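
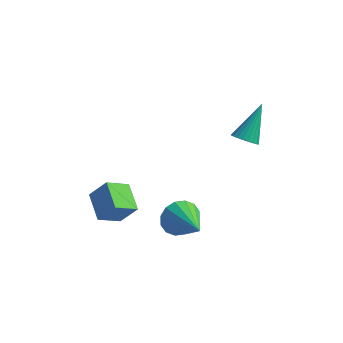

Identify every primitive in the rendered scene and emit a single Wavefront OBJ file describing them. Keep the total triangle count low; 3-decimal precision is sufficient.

v 1.528 2.946 -0.272
v 1.845 2.534 0.048
v 1.732 4.194 1.132
v 2.019 2.642 -0.074
v 2.118 2.797 -0.225
v 2.127 2.974 -0.384
v 2.045 3.147 -0.526
v 1.885 3.289 -0.629
v 1.67 3.379 -0.678
v 1.433 3.403 -0.665
v 1.211 3.358 -0.592
v 1.038 3.249 -0.471
v 0.938 3.095 -0.319
v 0.929 2.918 -0.16
v 1.011 2.745 -0.019
v 1.172 2.603 0.084
v 1.386 2.513 0.133
v 1.623 2.489 0.12
v -3.206 -1.583 -1.901
v -2.505 -1.417 -0.991
v -2.638 -0.759 -2.488
v -1.938 -0.593 -1.578
v -2.362 -2.507 -2.382
v -1.662 -2.341 -1.472
v -1.795 -1.683 -2.969
v -1.094 -1.517 -2.059
v 0.448 -0.895 -2.547
v 0.974 -0.683 -3.193
v 1.812 -2.045 -1.813
v 1.056 -0.383 -2.875
v 0.974 -0.22 -2.469
v 0.752 -0.238 -2.084
v 0.448 -0.432 -1.823
v 0.144 -0.75 -1.756
v -0.079 -1.107 -1.901
v -0.16 -1.407 -2.22
v -0.079 -1.57 -2.626
v 0.143 -1.552 -3.011
v 0.447 -1.358 -3.272
v 0.751 -1.04 -3.339
f 2 1 4
f 2 4 3
f 4 1 5
f 4 5 3
f 5 1 6
f 5 6 3
f 6 1 7
f 6 7 3
f 7 1 8
f 7 8 3
f 8 1 9
f 8 9 3
f 9 1 10
f 9 10 3
f 10 1 11
f 10 11 3
f 11 1 12
f 11 12 3
f 12 1 13
f 12 13 3
f 13 1 14
f 13 14 3
f 14 1 15
f 14 15 3
f 15 1 16
f 15 16 3
f 16 1 17
f 16 17 3
f 17 1 18
f 17 18 3
f 18 1 2
f 18 2 3
f 20 22 19
f 23 20 19
f 19 22 21
f 21 23 19
f 20 26 22
f 24 20 23
f 24 26 20
f 22 26 21
f 25 23 21
f 21 26 25
f 25 24 23
f 26 24 25
f 28 27 30
f 28 30 29
f 30 27 31
f 30 31 29
f 31 27 32
f 31 32 29
f 32 27 33
f 32 33 29
f 33 27 34
f 33 34 29
f 34 27 35
f 34 35 29
f 35 27 36
f 35 36 29
f 36 27 37
f 36 37 29
f 37 27 38
f 37 38 29
f 38 27 39
f 38 39 29
f 39 27 40
f 39 40 29
f 40 27 28
f 40 28 29



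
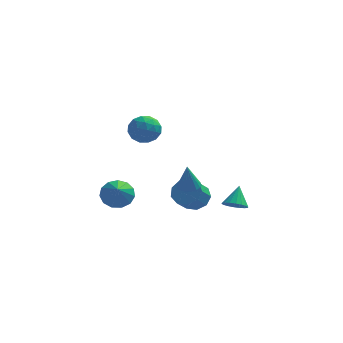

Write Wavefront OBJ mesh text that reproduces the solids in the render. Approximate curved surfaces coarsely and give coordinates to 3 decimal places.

v 0.214 1.751 -1.198
v 0.575 2.223 -1.115
v 0.126 1.569 0.218
v 0.332 2.334 -1.115
v 0.065 2.329 -1.133
v -0.172 2.21 -1.163
v -0.333 2 -1.2
v -0.385 1.74 -1.236
v -0.319 1.483 -1.265
v -0.147 1.279 -1.281
v 0.096 1.169 -1.28
v 0.362 1.174 -1.263
v 0.599 1.293 -1.233
v 0.76 1.503 -1.196
v 0.812 1.762 -1.159
v 0.746 2.019 -1.13
v 0.419 3.057 -2.775
v 1.21 2.85 -2.586
v 0.813 2.075 -1.775
v 0.021 2.283 -1.965
v 1.036 3.286 -2.254
v 0.639 2.511 -1.443
v 0.573 3.615 -2.167
v 0.176 2.84 -1.356
v 0.038 3.683 -2.364
v -0.359 2.908 -1.553
v -0.319 3.458 -2.754
v -0.717 2.683 -1.943
v -0.331 3.046 -3.154
v -0.729 2.271 -2.343
v 0.008 2.639 -3.377
v -0.39 1.864 -2.566
v 0.539 2.428 -3.318
v 0.142 1.653 -2.507
v 1.014 2.511 -3.006
v 0.616 1.736 -2.195
v -2.947 -1.172 -0.254
v -2.116 -1.17 -0.376
v -2.813 -2.148 0.654
v -2.201 -0.859 -0.029
v -2.523 -0.648 0.246
v -2.979 -0.603 0.362
v -3.426 -0.738 0.283
v -3.72 -1.012 0.033
v -3.769 -1.336 -0.308
v -3.558 -1.608 -0.632
v -3.152 -1.742 -0.836
v -2.681 -1.695 -0.855
v -2.295 -1.482 -0.684
v -2.273 -0.068 4.179
v -1.505 -0.164 4.536
v -1.895 -0.896 3.144
v -1.127 -0.992 3.501
v -1.815 -1.331 3.872
v -2.049 -0.819 4.511
v -1.351 -0.241 3.169
v -1.585 0.271 3.808
v -0.936 -0.271 3.912
v -1.223 -0.945 4.346
v -2.177 -0.115 3.334
v -2.464 -0.789 3.768
v -1.922 -0.043 4.448
v -1.478 -1.017 3.232
v -1.882 -1.216 3.45
v -1.431 -1.273 3.66
v -2.242 -0.428 4.434
v -1.791 -0.485 4.644
v -1.973 -1.171 4.253
v -1.609 -0.575 3.036
v -1.158 -0.632 3.246
v -1.969 0.213 4.02
v -1.518 0.156 4.23
v -1.427 0.111 3.427
v -1.137 -0.163 4.291
v -0.914 -0.649 3.683
v -1.046 -0.208 3.488
v -1.183 0.093 3.864
v -1.305 -0.559 4.547
v -1.083 -1.046 3.939
v -1.487 -1.245 4.156
v -1.625 -0.944 4.532
v -0.97 -0.622 4.18
v -2.317 -0.014 3.741
v -2.095 -0.501 3.133
v -1.775 -0.116 3.148
v -1.913 0.185 3.524
v -2.486 -0.411 3.997
v -2.263 -0.897 3.389
v -2.217 -1.153 3.816
v -2.354 -0.852 4.192
v -2.43 -0.438 3.5
v 2.429 2.155 -2.743
v 2.992 1.839 -2.565
v 2.591 2.965 -1.817
v 3.089 2.043 -2.76
v 3.055 2.269 -2.952
v 2.897 2.472 -3.102
v 2.646 2.613 -3.181
v 2.352 2.663 -3.173
v 2.074 2.612 -3.08
v 1.865 2.471 -2.92
v 1.768 2.268 -2.725
v 1.803 2.042 -2.533
v 1.961 1.838 -2.383
v 2.211 1.698 -2.304
v 2.505 1.648 -2.312
v 2.784 1.698 -2.405
f 2 1 4
f 2 4 3
f 4 1 5
f 4 5 3
f 5 1 6
f 5 6 3
f 6 1 7
f 6 7 3
f 7 1 8
f 7 8 3
f 8 1 9
f 8 9 3
f 9 1 10
f 9 10 3
f 10 1 11
f 10 11 3
f 11 1 12
f 11 12 3
f 12 1 13
f 12 13 3
f 13 1 14
f 13 14 3
f 14 1 15
f 14 15 3
f 15 1 16
f 15 16 3
f 16 1 2
f 16 2 3
f 18 17 21
f 18 21 19
f 19 21 22
f 19 22 20
f 21 17 23
f 21 23 22
f 22 23 24
f 22 24 20
f 23 17 25
f 23 25 24
f 24 25 26
f 24 26 20
f 25 17 27
f 25 27 26
f 26 27 28
f 26 28 20
f 27 17 29
f 27 29 28
f 28 29 30
f 28 30 20
f 29 17 31
f 29 31 30
f 30 31 32
f 30 32 20
f 31 17 33
f 31 33 32
f 32 33 34
f 32 34 20
f 33 17 35
f 33 35 34
f 34 35 36
f 34 36 20
f 35 17 18
f 35 18 36
f 36 18 19
f 36 19 20
f 38 37 40
f 38 40 39
f 40 37 41
f 40 41 39
f 41 37 42
f 41 42 39
f 42 37 43
f 42 43 39
f 43 37 44
f 43 44 39
f 44 37 45
f 44 45 39
f 45 37 46
f 45 46 39
f 46 37 47
f 46 47 39
f 47 37 48
f 47 48 39
f 48 37 49
f 48 49 39
f 49 37 38
f 49 38 39
f 50 87 66
f 87 61 90
f 66 90 55
f 87 90 66
f 50 66 62
f 66 55 67
f 62 67 51
f 66 67 62
f 50 62 71
f 62 51 72
f 71 72 57
f 62 72 71
f 50 71 83
f 71 57 86
f 83 86 60
f 71 86 83
f 50 83 87
f 83 60 91
f 87 91 61
f 83 91 87
f 51 67 78
f 67 55 81
f 78 81 59
f 67 81 78
f 55 90 68
f 90 61 89
f 68 89 54
f 90 89 68
f 61 91 88
f 91 60 84
f 88 84 52
f 91 84 88
f 60 86 85
f 86 57 73
f 85 73 56
f 86 73 85
f 57 72 77
f 72 51 74
f 77 74 58
f 72 74 77
f 53 79 65
f 79 59 80
f 65 80 54
f 79 80 65
f 53 65 63
f 65 54 64
f 63 64 52
f 65 64 63
f 53 63 70
f 63 52 69
f 70 69 56
f 63 69 70
f 53 70 75
f 70 56 76
f 75 76 58
f 70 76 75
f 53 75 79
f 75 58 82
f 79 82 59
f 75 82 79
f 54 80 68
f 80 59 81
f 68 81 55
f 80 81 68
f 52 64 88
f 64 54 89
f 88 89 61
f 64 89 88
f 56 69 85
f 69 52 84
f 85 84 60
f 69 84 85
f 58 76 77
f 76 56 73
f 77 73 57
f 76 73 77
f 59 82 78
f 82 58 74
f 78 74 51
f 82 74 78
f 93 92 95
f 93 95 94
f 95 92 96
f 95 96 94
f 96 92 97
f 96 97 94
f 97 92 98
f 97 98 94
f 98 92 99
f 98 99 94
f 99 92 100
f 99 100 94
f 100 92 101
f 100 101 94
f 101 92 102
f 101 102 94
f 102 92 103
f 102 103 94
f 103 92 104
f 103 104 94
f 104 92 105
f 104 105 94
f 105 92 106
f 105 106 94
f 106 92 107
f 106 107 94
f 107 92 93
f 107 93 94



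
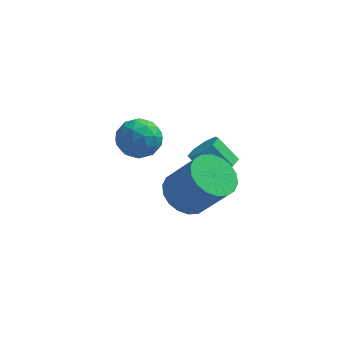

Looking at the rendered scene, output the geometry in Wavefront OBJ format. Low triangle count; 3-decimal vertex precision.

v -2.331 2.709 0.968
v -1.547 2.756 0.665
v -2.333 1.364 0.755
v -1.549 1.411 0.452
v -1.693 1.545 1.27
v -1.692 2.376 1.402
v -2.188 1.744 0.018
v -2.187 2.575 0.15
v -1.459 2.16 0.078
v -1.153 2.036 0.852
v -2.727 2.084 0.568
v -2.421 1.96 1.342
v -1.939 2.85 0.836
v -1.941 1.27 0.584
v -2.025 1.348 1.065
v -1.565 1.376 0.887
v -2.024 2.627 1.268
v -1.563 2.654 1.091
v -1.649 1.943 1.446
v -2.317 1.466 0.329
v -1.856 1.493 0.152
v -2.315 2.744 0.533
v -1.855 2.772 0.355
v -2.231 2.177 -0.026
v -1.427 2.528 0.313
v -1.428 1.737 0.187
v -1.803 1.933 -0.068
v -1.803 2.421 0.01
v -1.247 2.455 0.767
v -1.248 1.665 0.642
v -1.332 1.743 1.123
v -1.332 2.232 1.2
v -1.195 2.105 0.422
v -2.632 2.455 0.778
v -2.633 1.665 0.653
v -2.548 1.888 0.22
v -2.548 2.377 0.297
v -2.452 2.383 1.233
v -2.453 1.592 1.107
v -2.077 1.699 1.41
v -2.077 2.187 1.488
v -2.685 2.015 0.998
v 0.793 2.71 -1.04
v 1.146 3.248 -0.893
v 0.421 3.507 -0.094
v 0.067 2.97 -0.24
v 0.793 3.338 -1.243
v 0.068 3.598 -0.444
v 0.44 3.061 -1.474
v -0.286 3.32 -0.674
v 0.293 2.578 -1.45
v -0.432 2.837 -0.651
v 0.439 2.173 -1.186
v -0.286 2.432 -0.387
v 0.792 2.082 -0.836
v 0.067 2.342 -0.037
v 1.146 2.36 -0.606
v 0.42 2.619 0.194
v 1.292 2.843 -0.629
v 0.567 3.102 0.17
v -0.03 -0.575 0.316
v 0.404 0.174 0.23
v 1.345 -0.217 1.578
v 0.91 -0.965 1.664
v 0.111 0.271 0.462
v 1.051 -0.119 1.811
v -0.211 0.201 0.666
v 0.729 -0.19 2.015
v -0.497 -0.023 0.8
v 0.443 -0.414 2.149
v -0.69 -0.357 0.839
v 0.25 -0.747 2.188
v -0.753 -0.733 0.773
v 0.187 -1.124 2.122
v -0.672 -1.078 0.617
v 0.268 -1.469 1.966
v -0.465 -1.323 0.402
v 0.476 -1.714 1.75
v -0.171 -1.421 0.169
v 0.769 -1.811 1.518
v 0.151 -1.35 -0.035
v 1.091 -1.741 1.314
v 0.437 -1.126 -0.169
v 1.377 -1.517 1.18
v 0.63 -0.793 -0.208
v 1.57 -1.183 1.141
v 0.693 -0.416 -0.142
v 1.633 -0.807 1.207
v 0.612 -0.071 0.014
v 1.552 -0.462 1.363
f 1 38 17
f 38 12 41
f 17 41 6
f 38 41 17
f 1 17 13
f 17 6 18
f 13 18 2
f 17 18 13
f 1 13 22
f 13 2 23
f 22 23 8
f 13 23 22
f 1 22 34
f 22 8 37
f 34 37 11
f 22 37 34
f 1 34 38
f 34 11 42
f 38 42 12
f 34 42 38
f 2 18 29
f 18 6 32
f 29 32 10
f 18 32 29
f 6 41 19
f 41 12 40
f 19 40 5
f 41 40 19
f 12 42 39
f 42 11 35
f 39 35 3
f 42 35 39
f 11 37 36
f 37 8 24
f 36 24 7
f 37 24 36
f 8 23 28
f 23 2 25
f 28 25 9
f 23 25 28
f 4 30 16
f 30 10 31
f 16 31 5
f 30 31 16
f 4 16 14
f 16 5 15
f 14 15 3
f 16 15 14
f 4 14 21
f 14 3 20
f 21 20 7
f 14 20 21
f 4 21 26
f 21 7 27
f 26 27 9
f 21 27 26
f 4 26 30
f 26 9 33
f 30 33 10
f 26 33 30
f 5 31 19
f 31 10 32
f 19 32 6
f 31 32 19
f 3 15 39
f 15 5 40
f 39 40 12
f 15 40 39
f 7 20 36
f 20 3 35
f 36 35 11
f 20 35 36
f 9 27 28
f 27 7 24
f 28 24 8
f 27 24 28
f 10 33 29
f 33 9 25
f 29 25 2
f 33 25 29
f 44 43 47
f 44 47 45
f 45 47 48
f 45 48 46
f 47 43 49
f 47 49 48
f 48 49 50
f 48 50 46
f 49 43 51
f 49 51 50
f 50 51 52
f 50 52 46
f 51 43 53
f 51 53 52
f 52 53 54
f 52 54 46
f 53 43 55
f 53 55 54
f 54 55 56
f 54 56 46
f 55 43 57
f 55 57 56
f 56 57 58
f 56 58 46
f 57 43 59
f 57 59 58
f 58 59 60
f 58 60 46
f 59 43 44
f 59 44 60
f 60 44 45
f 60 45 46
f 62 61 65
f 62 65 63
f 63 65 66
f 63 66 64
f 65 61 67
f 65 67 66
f 66 67 68
f 66 68 64
f 67 61 69
f 67 69 68
f 68 69 70
f 68 70 64
f 69 61 71
f 69 71 70
f 70 71 72
f 70 72 64
f 71 61 73
f 71 73 72
f 72 73 74
f 72 74 64
f 73 61 75
f 73 75 74
f 74 75 76
f 74 76 64
f 75 61 77
f 75 77 76
f 76 77 78
f 76 78 64
f 77 61 79
f 77 79 78
f 78 79 80
f 78 80 64
f 79 61 81
f 79 81 80
f 80 81 82
f 80 82 64
f 81 61 83
f 81 83 82
f 82 83 84
f 82 84 64
f 83 61 85
f 83 85 84
f 84 85 86
f 84 86 64
f 85 61 87
f 85 87 86
f 86 87 88
f 86 88 64
f 87 61 89
f 87 89 88
f 88 89 90
f 88 90 64
f 89 61 62
f 89 62 90
f 90 62 63
f 90 63 64



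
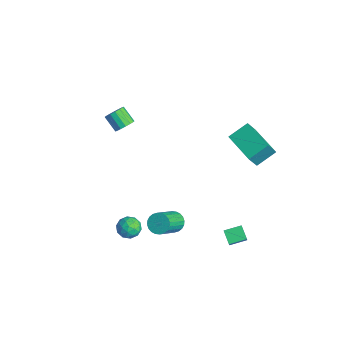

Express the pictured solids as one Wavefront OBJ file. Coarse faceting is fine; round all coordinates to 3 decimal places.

v 3.445 1.641 -4.648
v 2.732 1.677 -4.169
v 3.643 2.575 -4.425
v 2.929 2.611 -3.946
v 3.951 1.349 -3.874
v 3.237 1.385 -3.395
v 4.148 2.283 -3.651
v 3.435 2.319 -3.172
v -2.93 -1.448 1.226
v -2.57 -1.83 1.495
v -3.349 -2.094 2.164
v -3.71 -1.712 1.894
v -2.532 -1.566 1.644
v -3.311 -1.83 2.313
v -2.6 -1.271 1.681
v -3.379 -1.535 2.35
v -2.757 -1.023 1.596
v -3.536 -1.287 2.265
v -2.96 -0.889 1.412
v -3.739 -1.153 2.08
v -3.156 -0.905 1.178
v -3.935 -1.169 1.846
v -3.291 -1.066 0.956
v -4.07 -1.33 1.625
v -3.329 -1.33 0.807
v -4.108 -1.594 1.476
v -3.261 -1.625 0.77
v -4.04 -1.889 1.439
v -3.104 -1.873 0.855
v -3.883 -2.137 1.524
v -2.901 -2.007 1.04
v -3.68 -2.271 1.708
v -2.705 -1.991 1.274
v -3.484 -2.255 1.942
v 1.266 -2.482 -3.202
v 1.598 -2.994 -3.552
v 0.882 -3.246 -2.448
v 1.214 -3.758 -2.798
v 1.586 -3.274 -2.447
v 1.823 -2.802 -2.913
v 0.657 -3.438 -3.087
v 0.894 -2.966 -3.553
v 1.222 -3.586 -3.481
v 1.796 -3.484 -3.086
v 0.684 -2.756 -2.914
v 1.258 -2.654 -2.519
v 1.466 -2.671 -3.443
v 1.014 -3.569 -2.557
v 1.233 -3.284 -2.351
v 1.428 -3.586 -2.557
v 1.598 -2.558 -3.067
v 1.793 -2.859 -3.273
v 1.786 -3.023 -2.624
v 0.687 -3.381 -2.727
v 0.882 -3.682 -2.933
v 1.052 -2.654 -3.443
v 1.247 -2.956 -3.649
v 0.694 -3.217 -3.376
v 1.44 -3.32 -3.608
v 1.214 -3.769 -3.164
v 0.886 -3.581 -3.334
v 1.026 -3.303 -3.608
v 1.777 -3.26 -3.375
v 1.551 -3.709 -2.932
v 1.77 -3.425 -2.726
v 1.909 -3.147 -2.999
v 1.556 -3.608 -3.333
v 0.929 -2.531 -3.068
v 0.703 -2.98 -2.625
v 0.571 -3.093 -3.001
v 0.71 -2.815 -3.274
v 1.266 -2.471 -2.836
v 1.04 -2.92 -2.392
v 1.454 -2.937 -2.392
v 1.594 -2.659 -2.666
v 0.924 -2.632 -2.667
v 1.83 2.727 2.391
v 2.086 2.125 3.455
v 1.785 3.827 3.024
v 2.041 3.224 4.089
v 3.659 2.976 2.091
v 3.915 2.373 3.156
v 3.614 4.075 2.725
v 3.87 3.473 3.789
v 0.867 -0.408 -4.192
v 1.456 -0.167 -4.324
v 2.222 -1.371 -3.099
v 1.633 -1.612 -2.968
v 1.384 -0.018 -4.132
v 2.149 -1.222 -2.907
v 1.233 0.071 -3.949
v 1.998 -1.132 -2.725
v 1.026 0.088 -3.804
v 1.791 -1.115 -2.579
v 0.795 0.029 -3.717
v 1.56 -1.174 -2.492
v 0.575 -0.096 -3.703
v 1.34 -1.3 -2.478
v 0.399 -0.269 -3.763
v 1.165 -1.473 -2.538
v 0.295 -0.463 -3.889
v 1.061 -1.667 -2.664
v 0.278 -0.649 -4.061
v 1.044 -1.853 -2.836
v 0.351 -0.798 -4.253
v 1.116 -2.002 -3.028
v 0.502 -0.888 -4.435
v 1.267 -2.091 -3.211
v 0.709 -0.905 -4.581
v 1.474 -2.108 -3.356
v 0.94 -0.846 -4.668
v 1.705 -2.049 -3.443
v 1.16 -0.72 -4.682
v 1.925 -1.924 -3.457
v 1.335 -0.547 -4.622
v 2.101 -1.751 -3.397
v 1.439 -0.353 -4.496
v 2.205 -1.557 -3.271
f 2 4 1
f 5 2 1
f 1 4 3
f 3 5 1
f 2 8 4
f 6 2 5
f 6 8 2
f 4 8 3
f 7 5 3
f 3 8 7
f 7 6 5
f 8 6 7
f 10 9 13
f 10 13 11
f 11 13 14
f 11 14 12
f 13 9 15
f 13 15 14
f 14 15 16
f 14 16 12
f 15 9 17
f 15 17 16
f 16 17 18
f 16 18 12
f 17 9 19
f 17 19 18
f 18 19 20
f 18 20 12
f 19 9 21
f 19 21 20
f 20 21 22
f 20 22 12
f 21 9 23
f 21 23 22
f 22 23 24
f 22 24 12
f 23 9 25
f 23 25 24
f 24 25 26
f 24 26 12
f 25 9 27
f 25 27 26
f 26 27 28
f 26 28 12
f 27 9 29
f 27 29 28
f 28 29 30
f 28 30 12
f 29 9 31
f 29 31 30
f 30 31 32
f 30 32 12
f 31 9 33
f 31 33 32
f 32 33 34
f 32 34 12
f 33 9 10
f 33 10 34
f 34 10 11
f 34 11 12
f 35 72 51
f 72 46 75
f 51 75 40
f 72 75 51
f 35 51 47
f 51 40 52
f 47 52 36
f 51 52 47
f 35 47 56
f 47 36 57
f 56 57 42
f 47 57 56
f 35 56 68
f 56 42 71
f 68 71 45
f 56 71 68
f 35 68 72
f 68 45 76
f 72 76 46
f 68 76 72
f 36 52 63
f 52 40 66
f 63 66 44
f 52 66 63
f 40 75 53
f 75 46 74
f 53 74 39
f 75 74 53
f 46 76 73
f 76 45 69
f 73 69 37
f 76 69 73
f 45 71 70
f 71 42 58
f 70 58 41
f 71 58 70
f 42 57 62
f 57 36 59
f 62 59 43
f 57 59 62
f 38 64 50
f 64 44 65
f 50 65 39
f 64 65 50
f 38 50 48
f 50 39 49
f 48 49 37
f 50 49 48
f 38 48 55
f 48 37 54
f 55 54 41
f 48 54 55
f 38 55 60
f 55 41 61
f 60 61 43
f 55 61 60
f 38 60 64
f 60 43 67
f 64 67 44
f 60 67 64
f 39 65 53
f 65 44 66
f 53 66 40
f 65 66 53
f 37 49 73
f 49 39 74
f 73 74 46
f 49 74 73
f 41 54 70
f 54 37 69
f 70 69 45
f 54 69 70
f 43 61 62
f 61 41 58
f 62 58 42
f 61 58 62
f 44 67 63
f 67 43 59
f 63 59 36
f 67 59 63
f 78 80 77
f 81 78 77
f 77 80 79
f 79 81 77
f 78 84 80
f 82 78 81
f 82 84 78
f 80 84 79
f 83 81 79
f 79 84 83
f 83 82 81
f 84 82 83
f 86 85 89
f 86 89 87
f 87 89 90
f 87 90 88
f 89 85 91
f 89 91 90
f 90 91 92
f 90 92 88
f 91 85 93
f 91 93 92
f 92 93 94
f 92 94 88
f 93 85 95
f 93 95 94
f 94 95 96
f 94 96 88
f 95 85 97
f 95 97 96
f 96 97 98
f 96 98 88
f 97 85 99
f 97 99 98
f 98 99 100
f 98 100 88
f 99 85 101
f 99 101 100
f 100 101 102
f 100 102 88
f 101 85 103
f 101 103 102
f 102 103 104
f 102 104 88
f 103 85 105
f 103 105 104
f 104 105 106
f 104 106 88
f 105 85 107
f 105 107 106
f 106 107 108
f 106 108 88
f 107 85 109
f 107 109 108
f 108 109 110
f 108 110 88
f 109 85 111
f 109 111 110
f 110 111 112
f 110 112 88
f 111 85 113
f 111 113 112
f 112 113 114
f 112 114 88
f 113 85 115
f 113 115 114
f 114 115 116
f 114 116 88
f 115 85 117
f 115 117 116
f 116 117 118
f 116 118 88
f 117 85 86
f 117 86 118
f 118 86 87
f 118 87 88



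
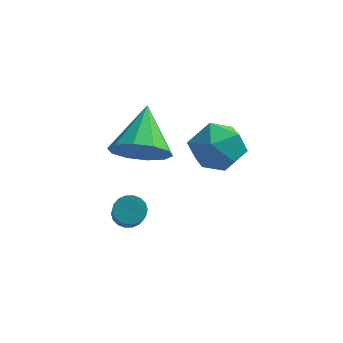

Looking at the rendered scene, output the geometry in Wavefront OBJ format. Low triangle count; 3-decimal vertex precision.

v 1.804 -0.49 0.589
v 2.567 0.277 0.644
v 2.473 -1.257 2.016
v 3.236 -0.49 2.071
v 2.202 -0.242 2.278
v 1.788 0.232 1.396
v 3.252 -1.212 1.264
v 2.838 -0.738 0.382
v 3.461 -0.169 1.061
v 2.812 0.431 1.688
v 2.228 -1.411 0.972
v 1.579 -0.811 1.599
v -0.059 -2.136 -1.272
v 0.17 -2.467 -1.661
v 0.588 -3.735 -0.338
v 0.359 -3.404 0.052
v 0.362 -2.327 -1.588
v 0.78 -3.595 -0.264
v 0.471 -2.149 -1.451
v 0.889 -3.417 -0.128
v 0.475 -1.968 -1.28
v 0.893 -3.236 0.044
v 0.373 -1.821 -1.106
v 0.791 -3.089 0.217
v 0.186 -1.736 -0.966
v 0.604 -3.004 0.358
v -0.05 -1.73 -0.886
v 0.368 -2.998 0.438
v -0.288 -1.805 -0.882
v 0.13 -3.073 0.441
v -0.48 -1.945 -0.956
v -0.062 -3.213 0.368
v -0.589 -2.123 -1.092
v -0.171 -3.391 0.231
v -0.593 -2.304 -1.264
v -0.175 -3.572 0.06
v -0.491 -2.451 -1.437
v -0.073 -3.719 -0.114
v -0.304 -2.536 -1.578
v 0.114 -3.804 -0.254
v -0.068 -2.542 -1.658
v 0.35 -3.81 -0.334
v 0.613 -3.031 2.631
v 1.175 -3.497 3.371
v 0.447 -1.489 3.729
v 1.58 -3.179 2.986
v 1.615 -2.804 2.465
v 1.267 -2.516 2.007
v 0.67 -2.424 1.788
v 0.051 -2.564 1.891
v -0.353 -2.882 2.276
v -0.388 -3.257 2.797
v -0.041 -3.546 3.254
v 0.557 -3.637 3.473
f 1 12 6
f 1 6 2
f 1 2 8
f 1 8 11
f 1 11 12
f 2 6 10
f 6 12 5
f 12 11 3
f 11 8 7
f 8 2 9
f 4 10 5
f 4 5 3
f 4 3 7
f 4 7 9
f 4 9 10
f 5 10 6
f 3 5 12
f 7 3 11
f 9 7 8
f 10 9 2
f 14 13 17
f 14 17 15
f 15 17 18
f 15 18 16
f 17 13 19
f 17 19 18
f 18 19 20
f 18 20 16
f 19 13 21
f 19 21 20
f 20 21 22
f 20 22 16
f 21 13 23
f 21 23 22
f 22 23 24
f 22 24 16
f 23 13 25
f 23 25 24
f 24 25 26
f 24 26 16
f 25 13 27
f 25 27 26
f 26 27 28
f 26 28 16
f 27 13 29
f 27 29 28
f 28 29 30
f 28 30 16
f 29 13 31
f 29 31 30
f 30 31 32
f 30 32 16
f 31 13 33
f 31 33 32
f 32 33 34
f 32 34 16
f 33 13 35
f 33 35 34
f 34 35 36
f 34 36 16
f 35 13 37
f 35 37 36
f 36 37 38
f 36 38 16
f 37 13 39
f 37 39 38
f 38 39 40
f 38 40 16
f 39 13 41
f 39 41 40
f 40 41 42
f 40 42 16
f 41 13 14
f 41 14 42
f 42 14 15
f 42 15 16
f 44 43 46
f 44 46 45
f 46 43 47
f 46 47 45
f 47 43 48
f 47 48 45
f 48 43 49
f 48 49 45
f 49 43 50
f 49 50 45
f 50 43 51
f 50 51 45
f 51 43 52
f 51 52 45
f 52 43 53
f 52 53 45
f 53 43 54
f 53 54 45
f 54 43 44
f 54 44 45



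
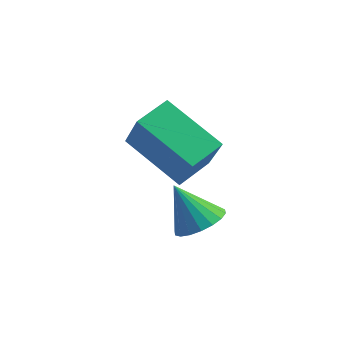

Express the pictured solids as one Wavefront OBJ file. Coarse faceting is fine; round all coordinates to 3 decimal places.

v 2.441 0.428 -2.899
v 0.571 0.729 -1.84
v 2.798 1.564 -2.59
v 0.928 1.864 -1.531
v 3.152 -0.184 -1.469
v 1.282 0.116 -0.41
v 3.509 0.951 -1.16
v 1.639 1.252 -0.101
v 3.05 0.512 -4.355
v 3.701 0.809 -3.935
v 2.21 0.528 -3.065
v 3.531 1.116 -4.05
v 3.265 1.303 -4.225
v 2.956 1.334 -4.426
v 2.667 1.202 -4.613
v 2.453 0.933 -4.749
v 2.357 0.581 -4.807
v 2.399 0.215 -4.776
v 2.57 -0.092 -4.661
v 2.835 -0.279 -4.485
v 3.144 -0.31 -4.284
v 3.433 -0.177 -4.097
v 3.647 0.091 -3.961
v 3.743 0.444 -3.903
f 2 4 1
f 5 2 1
f 1 4 3
f 3 5 1
f 2 8 4
f 6 2 5
f 6 8 2
f 4 8 3
f 7 5 3
f 3 8 7
f 7 6 5
f 8 6 7
f 10 9 12
f 10 12 11
f 12 9 13
f 12 13 11
f 13 9 14
f 13 14 11
f 14 9 15
f 14 15 11
f 15 9 16
f 15 16 11
f 16 9 17
f 16 17 11
f 17 9 18
f 17 18 11
f 18 9 19
f 18 19 11
f 19 9 20
f 19 20 11
f 20 9 21
f 20 21 11
f 21 9 22
f 21 22 11
f 22 9 23
f 22 23 11
f 23 9 24
f 23 24 11
f 24 9 10
f 24 10 11



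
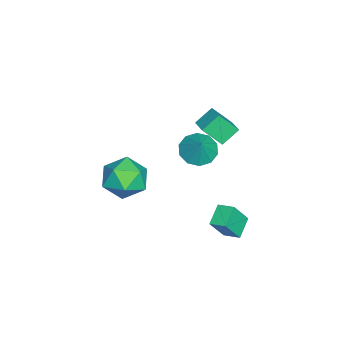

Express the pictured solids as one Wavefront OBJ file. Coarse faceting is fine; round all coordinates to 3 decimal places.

v -3.505 0.45 -3.099
v -2.778 0.108 -3.503
v -2.795 0.71 -2.041
v -2.8 0.651 -3.621
v -3.092 1.117 -3.54
v -3.542 1.329 -3.29
v -3.977 1.205 -2.967
v -4.232 0.793 -2.694
v -4.21 0.25 -2.576
v -3.918 -0.217 -2.658
v -3.468 -0.428 -2.908
v -3.033 -0.304 -3.231
v -1.824 0.639 0.206
v -2.369 1.25 0.847
v -1.995 1.489 -0.749
v -2.54 2.1 -0.109
v -1 1.1 0.469
v -1.545 1.711 1.109
v -1.171 1.95 -0.487
v -1.716 2.561 0.154
v 1.261 2.848 -3.003
v 1.773 2.338 -1.862
v 1.514 3.576 -2.791
v 2.025 3.067 -1.65
v 2.175 2.673 -3.49
v 2.686 2.164 -2.349
v 2.427 3.402 -3.278
v 2.939 2.892 -2.137
v -2.352 -1.63 -3.863
v -1.379 -1.698 -3.203
v -1.841 -3.222 -4.777
v -0.868 -3.29 -4.117
v -1.925 -3.473 -3.629
v -2.24 -2.489 -3.064
v -0.98 -2.431 -4.916
v -1.295 -1.447 -4.351
v -0.531 -2.193 -3.853
v -1.115 -2.836 -3.059
v -2.105 -2.084 -4.921
v -2.689 -2.727 -4.127
f 2 1 4
f 2 4 3
f 4 1 5
f 4 5 3
f 5 1 6
f 5 6 3
f 6 1 7
f 6 7 3
f 7 1 8
f 7 8 3
f 8 1 9
f 8 9 3
f 9 1 10
f 9 10 3
f 10 1 11
f 10 11 3
f 11 1 12
f 11 12 3
f 12 1 2
f 12 2 3
f 14 16 13
f 17 14 13
f 13 16 15
f 15 17 13
f 14 20 16
f 18 14 17
f 18 20 14
f 16 20 15
f 19 17 15
f 15 20 19
f 19 18 17
f 20 18 19
f 22 24 21
f 25 22 21
f 21 24 23
f 23 25 21
f 22 28 24
f 26 22 25
f 26 28 22
f 24 28 23
f 27 25 23
f 23 28 27
f 27 26 25
f 28 26 27
f 29 40 34
f 29 34 30
f 29 30 36
f 29 36 39
f 29 39 40
f 30 34 38
f 34 40 33
f 40 39 31
f 39 36 35
f 36 30 37
f 32 38 33
f 32 33 31
f 32 31 35
f 32 35 37
f 32 37 38
f 33 38 34
f 31 33 40
f 35 31 39
f 37 35 36
f 38 37 30



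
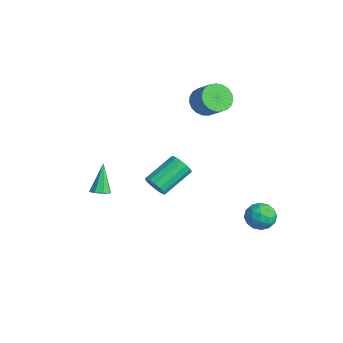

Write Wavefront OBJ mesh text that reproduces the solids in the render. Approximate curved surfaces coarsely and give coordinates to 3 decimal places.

v -1.98 -3.953 -1.698
v -1.661 -4.374 -1.393
v -2.78 -3.387 -0.082
v -1.436 -3.966 -1.424
v -1.529 -3.551 -1.616
v -1.887 -3.371 -1.856
v -2.3 -3.533 -2.003
v -2.525 -3.94 -1.972
v -2.432 -4.355 -1.78
v -2.074 -4.535 -1.54
v -3.626 3.015 2.441
v -3.015 2.563 1.854
v -1.924 2.793 2.812
v -2.534 3.245 3.399
v -2.985 2.941 1.729
v -1.894 3.171 2.687
v -3.066 3.332 1.728
v -1.975 3.562 2.686
v -3.244 3.668 1.85
v -2.153 3.898 2.808
v -3.488 3.891 2.074
v -2.397 4.121 3.032
v -3.755 3.963 2.362
v -2.664 4.193 3.319
v -4 3.871 2.663
v -2.909 4.1 3.621
v -4.181 3.63 2.926
v -3.09 3.86 3.884
v -4.265 3.284 3.105
v -3.174 3.513 4.063
v -4.239 2.891 3.169
v -3.148 3.12 4.127
v -4.106 2.519 3.108
v -3.015 2.749 4.066
v -3.891 2.233 2.931
v -2.8 2.463 3.889
v -3.63 2.083 2.669
v -2.539 2.312 3.627
v -3.368 2.093 2.368
v -2.276 2.323 3.326
v -3.15 2.263 2.08
v -2.059 2.493 3.038
v -3.284 -0.153 -3.428
v -2.973 0.237 -4.014
v -3.445 2.082 -3.039
v -3.756 1.693 -2.452
v -3.356 0.191 -4.113
v -3.828 2.036 -3.137
v -3.72 0.053 -4.028
v -4.192 1.898 -3.052
v -3.967 -0.14 -3.782
v -4.44 1.705 -2.806
v -4.032 -0.337 -3.442
v -4.504 1.509 -2.466
v -3.895 -0.484 -3.097
v -4.367 1.361 -2.121
v -3.595 -0.542 -2.841
v -4.067 1.303 -1.866
v -3.212 -0.496 -2.743
v -3.684 1.349 -1.767
v -2.848 -0.358 -2.828
v -3.32 1.487 -1.852
v -2.6 -0.165 -3.074
v -3.073 1.68 -2.098
v -2.536 0.031 -3.414
v -3.008 1.877 -2.438
v -2.673 0.179 -3.759
v -3.145 2.024 -2.783
v 1.675 4.18 -3.082
v 2.147 4.031 -3.863
v 2.333 2.989 -2.457
v 2.805 2.84 -3.238
v 2.997 3.58 -2.716
v 2.59 4.316 -3.103
v 1.89 2.704 -3.217
v 1.483 3.44 -3.604
v 2.28 3.119 -3.947
v 2.964 3.66 -3.637
v 1.516 3.36 -2.683
v 2.2 3.901 -2.373
v 1.853 4.21 -3.527
v 2.627 2.81 -2.793
v 2.74 3.245 -2.486
v 3.017 3.157 -2.945
v 2.113 4.377 -3.08
v 2.391 4.289 -3.54
v 2.89 4.025 -2.865
v 2.089 2.731 -2.78
v 2.367 2.643 -3.24
v 1.463 3.863 -3.375
v 1.74 3.775 -3.834
v 1.59 2.995 -3.455
v 2.209 3.586 -4.036
v 2.596 2.886 -3.669
v 2.058 2.807 -3.656
v 1.819 3.239 -3.884
v 2.611 3.904 -3.854
v 2.998 3.204 -3.487
v 3.11 3.639 -3.18
v 2.871 4.072 -3.407
v 2.689 3.368 -3.903
v 1.482 3.816 -2.833
v 1.869 3.116 -2.466
v 1.609 2.948 -2.913
v 1.37 3.381 -3.14
v 1.884 4.134 -2.651
v 2.271 3.434 -2.284
v 2.661 3.781 -2.436
v 2.422 4.213 -2.664
v 1.791 3.652 -2.417
f 2 1 4
f 2 4 3
f 4 1 5
f 4 5 3
f 5 1 6
f 5 6 3
f 6 1 7
f 6 7 3
f 7 1 8
f 7 8 3
f 8 1 9
f 8 9 3
f 9 1 10
f 9 10 3
f 10 1 2
f 10 2 3
f 12 11 15
f 12 15 13
f 13 15 16
f 13 16 14
f 15 11 17
f 15 17 16
f 16 17 18
f 16 18 14
f 17 11 19
f 17 19 18
f 18 19 20
f 18 20 14
f 19 11 21
f 19 21 20
f 20 21 22
f 20 22 14
f 21 11 23
f 21 23 22
f 22 23 24
f 22 24 14
f 23 11 25
f 23 25 24
f 24 25 26
f 24 26 14
f 25 11 27
f 25 27 26
f 26 27 28
f 26 28 14
f 27 11 29
f 27 29 28
f 28 29 30
f 28 30 14
f 29 11 31
f 29 31 30
f 30 31 32
f 30 32 14
f 31 11 33
f 31 33 32
f 32 33 34
f 32 34 14
f 33 11 35
f 33 35 34
f 34 35 36
f 34 36 14
f 35 11 37
f 35 37 36
f 36 37 38
f 36 38 14
f 37 11 39
f 37 39 38
f 38 39 40
f 38 40 14
f 39 11 41
f 39 41 40
f 40 41 42
f 40 42 14
f 41 11 12
f 41 12 42
f 42 12 13
f 42 13 14
f 44 43 47
f 44 47 45
f 45 47 48
f 45 48 46
f 47 43 49
f 47 49 48
f 48 49 50
f 48 50 46
f 49 43 51
f 49 51 50
f 50 51 52
f 50 52 46
f 51 43 53
f 51 53 52
f 52 53 54
f 52 54 46
f 53 43 55
f 53 55 54
f 54 55 56
f 54 56 46
f 55 43 57
f 55 57 56
f 56 57 58
f 56 58 46
f 57 43 59
f 57 59 58
f 58 59 60
f 58 60 46
f 59 43 61
f 59 61 60
f 60 61 62
f 60 62 46
f 61 43 63
f 61 63 62
f 62 63 64
f 62 64 46
f 63 43 65
f 63 65 64
f 64 65 66
f 64 66 46
f 65 43 67
f 65 67 66
f 66 67 68
f 66 68 46
f 67 43 44
f 67 44 68
f 68 44 45
f 68 45 46
f 69 106 85
f 106 80 109
f 85 109 74
f 106 109 85
f 69 85 81
f 85 74 86
f 81 86 70
f 85 86 81
f 69 81 90
f 81 70 91
f 90 91 76
f 81 91 90
f 69 90 102
f 90 76 105
f 102 105 79
f 90 105 102
f 69 102 106
f 102 79 110
f 106 110 80
f 102 110 106
f 70 86 97
f 86 74 100
f 97 100 78
f 86 100 97
f 74 109 87
f 109 80 108
f 87 108 73
f 109 108 87
f 80 110 107
f 110 79 103
f 107 103 71
f 110 103 107
f 79 105 104
f 105 76 92
f 104 92 75
f 105 92 104
f 76 91 96
f 91 70 93
f 96 93 77
f 91 93 96
f 72 98 84
f 98 78 99
f 84 99 73
f 98 99 84
f 72 84 82
f 84 73 83
f 82 83 71
f 84 83 82
f 72 82 89
f 82 71 88
f 89 88 75
f 82 88 89
f 72 89 94
f 89 75 95
f 94 95 77
f 89 95 94
f 72 94 98
f 94 77 101
f 98 101 78
f 94 101 98
f 73 99 87
f 99 78 100
f 87 100 74
f 99 100 87
f 71 83 107
f 83 73 108
f 107 108 80
f 83 108 107
f 75 88 104
f 88 71 103
f 104 103 79
f 88 103 104
f 77 95 96
f 95 75 92
f 96 92 76
f 95 92 96
f 78 101 97
f 101 77 93
f 97 93 70
f 101 93 97



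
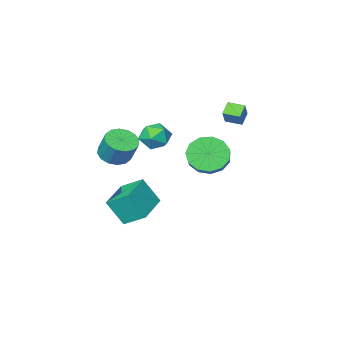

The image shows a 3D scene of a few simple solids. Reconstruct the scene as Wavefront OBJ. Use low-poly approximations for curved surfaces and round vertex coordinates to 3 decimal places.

v -1.178 0.935 0.615
v -0.493 1.081 -0.208
v 0.202 2.051 0.542
v -0.482 1.905 1.365
v -0.95 1.474 -0.293
v -0.255 2.444 0.457
v -1.479 1.696 -0.09
v -0.784 2.666 0.66
v -1.912 1.676 0.337
v -1.217 2.646 1.087
v -2.112 1.421 0.852
v -1.417 2.391 1.602
v -2.016 1.012 1.292
v -1.32 1.982 2.042
v -1.653 0.578 1.517
v -0.958 1.548 2.267
v -1.139 0.257 1.455
v -0.444 1.228 2.206
v -0.638 0.152 1.127
v 0.058 1.123 1.877
v -0.308 0.295 0.636
v 0.388 1.266 1.386
v -0.254 0.641 0.139
v 0.441 1.612 0.889
v -2.853 -0.122 2.218
v -3.4 -0.471 2.719
v -3.391 0.594 2.129
v -3.938 0.245 2.63
v -2.382 0.335 3.05
v -2.929 -0.014 3.551
v -2.92 1.051 2.961
v -3.467 0.702 3.462
v 1.063 0.436 2.84
v 1.838 0.456 2.393
v 0.622 -0.676 2.027
v 1.397 -0.656 1.58
v 1.38 -0.916 2.435
v 1.653 -0.229 2.938
v 0.807 0.009 1.482
v 1.08 0.696 1.985
v 1.679 0.191 1.554
v 2.033 -0.38 2.143
v 0.427 0.16 2.277
v 0.781 -0.411 2.866
v -0.61 -2.558 -3.785
v 0.031 -3.192 -2.344
v 1.038 -1.32 -3.974
v 1.679 -1.955 -2.533
v 0.061 -3.565 -4.527
v 0.702 -4.2 -3.086
v 1.709 -2.328 -4.716
v 2.35 -2.962 -3.275
v 2.278 -2.183 0.48
v 2.938 -1.683 0.181
v 2.942 -0.958 1.401
v 2.282 -1.457 1.7
v 2.558 -1.466 0.053
v 2.562 -0.74 1.273
v 2.104 -1.441 0.039
v 2.108 -0.715 1.26
v 1.696 -1.615 0.144
v 1.7 -0.889 1.364
v 1.444 -1.941 0.339
v 1.448 -1.215 1.559
v 1.415 -2.332 0.571
v 1.419 -1.606 1.791
v 1.618 -2.682 0.779
v 1.622 -1.957 1.999
v 1.998 -2.9 0.907
v 2.002 -2.174 2.127
v 2.452 -2.925 0.92
v 2.456 -2.199 2.141
v 2.86 -2.751 0.816
v 2.864 -2.025 2.036
v 3.112 -2.425 0.621
v 3.116 -1.699 1.841
v 3.141 -2.034 0.389
v 3.145 -1.308 1.609
f 2 1 5
f 2 5 3
f 3 5 6
f 3 6 4
f 5 1 7
f 5 7 6
f 6 7 8
f 6 8 4
f 7 1 9
f 7 9 8
f 8 9 10
f 8 10 4
f 9 1 11
f 9 11 10
f 10 11 12
f 10 12 4
f 11 1 13
f 11 13 12
f 12 13 14
f 12 14 4
f 13 1 15
f 13 15 14
f 14 15 16
f 14 16 4
f 15 1 17
f 15 17 16
f 16 17 18
f 16 18 4
f 17 1 19
f 17 19 18
f 18 19 20
f 18 20 4
f 19 1 21
f 19 21 20
f 20 21 22
f 20 22 4
f 21 1 23
f 21 23 22
f 22 23 24
f 22 24 4
f 23 1 2
f 23 2 24
f 24 2 3
f 24 3 4
f 26 28 25
f 29 26 25
f 25 28 27
f 27 29 25
f 26 32 28
f 30 26 29
f 30 32 26
f 28 32 27
f 31 29 27
f 27 32 31
f 31 30 29
f 32 30 31
f 33 44 38
f 33 38 34
f 33 34 40
f 33 40 43
f 33 43 44
f 34 38 42
f 38 44 37
f 44 43 35
f 43 40 39
f 40 34 41
f 36 42 37
f 36 37 35
f 36 35 39
f 36 39 41
f 36 41 42
f 37 42 38
f 35 37 44
f 39 35 43
f 41 39 40
f 42 41 34
f 46 48 45
f 49 46 45
f 45 48 47
f 47 49 45
f 46 52 48
f 50 46 49
f 50 52 46
f 48 52 47
f 51 49 47
f 47 52 51
f 51 50 49
f 52 50 51
f 54 53 57
f 54 57 55
f 55 57 58
f 55 58 56
f 57 53 59
f 57 59 58
f 58 59 60
f 58 60 56
f 59 53 61
f 59 61 60
f 60 61 62
f 60 62 56
f 61 53 63
f 61 63 62
f 62 63 64
f 62 64 56
f 63 53 65
f 63 65 64
f 64 65 66
f 64 66 56
f 65 53 67
f 65 67 66
f 66 67 68
f 66 68 56
f 67 53 69
f 67 69 68
f 68 69 70
f 68 70 56
f 69 53 71
f 69 71 70
f 70 71 72
f 70 72 56
f 71 53 73
f 71 73 72
f 72 73 74
f 72 74 56
f 73 53 75
f 73 75 74
f 74 75 76
f 74 76 56
f 75 53 77
f 75 77 76
f 76 77 78
f 76 78 56
f 77 53 54
f 77 54 78
f 78 54 55
f 78 55 56



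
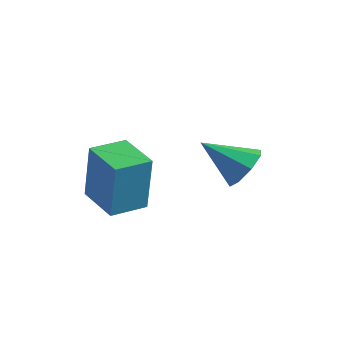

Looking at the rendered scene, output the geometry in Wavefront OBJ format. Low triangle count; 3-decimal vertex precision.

v 4.355 -0.328 -0.916
v 4.818 -0.196 -0.24
v 3.145 -0.972 0.036
v 4.444 0.299 -0.38
v 4.019 0.426 -0.834
v 3.791 0.112 -1.336
v 3.893 -0.46 -1.593
v 4.266 -0.954 -1.453
v 4.692 -1.082 -0.999
v 4.92 -0.768 -0.497
v 1.277 -4.09 -1.446
v 1.443 -4.028 0.576
v 1.651 -2.899 -1.513
v 1.817 -2.837 0.509
v 2.703 -4.543 -1.549
v 2.869 -4.481 0.473
v 3.077 -3.352 -1.616
v 3.243 -3.29 0.406
f 2 1 4
f 2 4 3
f 4 1 5
f 4 5 3
f 5 1 6
f 5 6 3
f 6 1 7
f 6 7 3
f 7 1 8
f 7 8 3
f 8 1 9
f 8 9 3
f 9 1 10
f 9 10 3
f 10 1 2
f 10 2 3
f 12 14 11
f 15 12 11
f 11 14 13
f 13 15 11
f 12 18 14
f 16 12 15
f 16 18 12
f 14 18 13
f 17 15 13
f 13 18 17
f 17 16 15
f 18 16 17



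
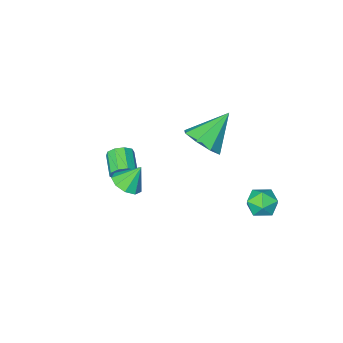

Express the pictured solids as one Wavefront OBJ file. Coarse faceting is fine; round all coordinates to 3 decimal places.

v -3.772 2.415 -2.679
v -3.018 1.954 -2.704
v -4.362 1.406 -1.856
v -3.608 0.945 -1.881
v -3.644 1.711 -1.442
v -3.279 2.334 -1.951
v -4.101 1.026 -2.609
v -3.736 1.649 -3.118
v -3.222 1.096 -2.661
v -2.939 1.519 -1.939
v -4.441 1.841 -2.621
v -4.158 2.264 -1.899
v 1.199 -2.751 -1.329
v 1.542 -2.655 -0.75
v 1.085 -3.794 -0.291
v 0.741 -3.889 -0.871
v 1.117 -2.47 -0.715
v 0.659 -3.609 -0.256
v 0.73 -2.417 -0.968
v 0.272 -3.555 -0.509
v 0.562 -2.519 -1.389
v 0.105 -3.658 -0.93
v 0.692 -2.73 -1.783
v 0.235 -3.869 -1.324
v 1.059 -2.951 -1.964
v 0.602 -4.089 -1.505
v 1.492 -3.078 -1.849
v 1.034 -4.216 -1.39
v 1.787 -3.052 -1.49
v 1.33 -4.19 -1.031
v 1.807 -2.885 -1.056
v 1.349 -4.023 -0.597
v -1.711 -0.503 1.48
v -1.082 -0.04 2.227
v -3.249 -0.637 2.86
v -1.519 0.513 1.794
v -2.068 0.471 1.178
v -2.408 -0.141 0.739
v -2.34 -0.965 0.734
v -1.904 -1.518 1.167
v -1.354 -1.476 1.783
v -1.014 -0.864 2.222
v 2.646 0.129 1.117
v 3.101 0.773 1.253
v 2.014 0.351 2.183
v 2.66 0.914 0.962
v 2.212 0.688 0.743
v 1.968 0.2 0.699
v 2.041 -0.321 0.851
v 2.397 -0.631 1.127
v 2.871 -0.585 1.398
v 3.239 -0.205 1.537
v 3.33 0.331 1.48
f 1 12 6
f 1 6 2
f 1 2 8
f 1 8 11
f 1 11 12
f 2 6 10
f 6 12 5
f 12 11 3
f 11 8 7
f 8 2 9
f 4 10 5
f 4 5 3
f 4 3 7
f 4 7 9
f 4 9 10
f 5 10 6
f 3 5 12
f 7 3 11
f 9 7 8
f 10 9 2
f 14 13 17
f 14 17 15
f 15 17 18
f 15 18 16
f 17 13 19
f 17 19 18
f 18 19 20
f 18 20 16
f 19 13 21
f 19 21 20
f 20 21 22
f 20 22 16
f 21 13 23
f 21 23 22
f 22 23 24
f 22 24 16
f 23 13 25
f 23 25 24
f 24 25 26
f 24 26 16
f 25 13 27
f 25 27 26
f 26 27 28
f 26 28 16
f 27 13 29
f 27 29 28
f 28 29 30
f 28 30 16
f 29 13 31
f 29 31 30
f 30 31 32
f 30 32 16
f 31 13 14
f 31 14 32
f 32 14 15
f 32 15 16
f 34 33 36
f 34 36 35
f 36 33 37
f 36 37 35
f 37 33 38
f 37 38 35
f 38 33 39
f 38 39 35
f 39 33 40
f 39 40 35
f 40 33 41
f 40 41 35
f 41 33 42
f 41 42 35
f 42 33 34
f 42 34 35
f 44 43 46
f 44 46 45
f 46 43 47
f 46 47 45
f 47 43 48
f 47 48 45
f 48 43 49
f 48 49 45
f 49 43 50
f 49 50 45
f 50 43 51
f 50 51 45
f 51 43 52
f 51 52 45
f 52 43 53
f 52 53 45
f 53 43 44
f 53 44 45



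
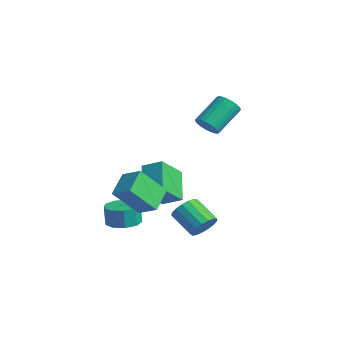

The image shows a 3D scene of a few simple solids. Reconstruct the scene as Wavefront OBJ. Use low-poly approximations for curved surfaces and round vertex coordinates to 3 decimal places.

v -2.35 -1.391 -2.622
v -3.706 -0.526 -1.4
v -2.654 0.048 -3.978
v -4.01 0.913 -2.756
v -1.45 -0.713 -2.104
v -2.806 0.152 -0.882
v -1.754 0.726 -3.46
v -3.11 1.591 -2.238
v -0.41 1.302 2.329
v 0.13 1.069 2.779
v -0.15 2.625 3.92
v -0.69 2.858 3.471
v 0.278 1.233 2.593
v -0.002 2.789 3.734
v 0.322 1.407 2.366
v 0.041 2.963 3.508
v 0.254 1.565 2.134
v -0.026 3.121 3.276
v 0.085 1.683 1.932
v -0.195 3.239 3.074
v -0.159 1.743 1.79
v -0.439 3.299 2.932
v -0.442 1.736 1.73
v -0.722 3.292 2.872
v -0.719 1.663 1.762
v -0.999 3.219 2.903
v -0.95 1.535 1.88
v -1.23 3.091 3.021
v -1.098 1.371 2.066
v -1.378 2.927 3.207
v -1.141 1.197 2.292
v -1.422 2.753 3.434
v -1.074 1.039 2.524
v -1.354 2.595 3.666
v -0.905 0.921 2.726
v -1.185 2.477 3.868
v -0.661 0.861 2.868
v -0.941 2.417 4.01
v -0.378 0.868 2.928
v -0.658 2.424 4.07
v -0.101 0.941 2.897
v -0.381 2.497 4.038
v 2.355 -0.758 -3.11
v 2.806 -0.836 -2.417
v 1.435 -1.099 -1.557
v 0.985 -1.022 -2.25
v 2.721 -0.448 -2.433
v 1.35 -0.711 -1.572
v 2.553 -0.131 -2.604
v 1.182 -0.394 -1.743
v 2.34 0.042 -2.891
v 0.969 -0.221 -2.03
v 2.13 0.032 -3.228
v 0.759 -0.231 -2.367
v 1.972 -0.159 -3.538
v 0.601 -0.423 -2.677
v 1.902 -0.488 -3.75
v 0.531 -0.751 -2.89
v 1.935 -0.878 -3.816
v 0.564 -1.141 -2.955
v 2.065 -1.241 -3.72
v 0.694 -1.504 -2.859
v 2.262 -1.493 -3.484
v 0.891 -1.757 -2.624
v 2.48 -1.577 -3.163
v 1.109 -1.841 -2.302
v 2.669 -1.474 -2.83
v 1.298 -1.737 -1.969
v 2.787 -1.206 -2.561
v 1.416 -1.469 -1.7
v -1.524 -3.085 -0.361
v -0.434 -2.719 0.246
v -1.086 -1.79 -1.929
v 0.003 -1.423 -1.322
v -0.743 -4.217 -1.078
v 0.346 -3.85 -0.471
v -0.306 -2.921 -2.646
v 0.784 -2.555 -2.039
v -2.225 -2.616 -4.315
v -1.382 -3.061 -4.202
v -1.532 -3.049 -3.032
v -2.375 -2.604 -3.145
v -1.294 -2.41 -4.197
v -1.445 -2.399 -3.027
v -1.642 -1.856 -4.248
v -1.793 -1.844 -3.077
v -2.263 -1.657 -4.33
v -2.413 -1.645 -3.159
v -2.865 -1.907 -4.405
v -3.016 -1.895 -3.234
v -3.168 -2.488 -4.438
v -3.319 -2.477 -3.268
v -3.03 -3.13 -4.414
v -3.18 -3.118 -3.243
v -2.514 -3.531 -4.343
v -2.665 -3.519 -3.173
v -1.863 -3.504 -4.26
v -2.014 -3.492 -3.09
f 2 4 1
f 5 2 1
f 1 4 3
f 3 5 1
f 2 8 4
f 6 2 5
f 6 8 2
f 4 8 3
f 7 5 3
f 3 8 7
f 7 6 5
f 8 6 7
f 10 9 13
f 10 13 11
f 11 13 14
f 11 14 12
f 13 9 15
f 13 15 14
f 14 15 16
f 14 16 12
f 15 9 17
f 15 17 16
f 16 17 18
f 16 18 12
f 17 9 19
f 17 19 18
f 18 19 20
f 18 20 12
f 19 9 21
f 19 21 20
f 20 21 22
f 20 22 12
f 21 9 23
f 21 23 22
f 22 23 24
f 22 24 12
f 23 9 25
f 23 25 24
f 24 25 26
f 24 26 12
f 25 9 27
f 25 27 26
f 26 27 28
f 26 28 12
f 27 9 29
f 27 29 28
f 28 29 30
f 28 30 12
f 29 9 31
f 29 31 30
f 30 31 32
f 30 32 12
f 31 9 33
f 31 33 32
f 32 33 34
f 32 34 12
f 33 9 35
f 33 35 34
f 34 35 36
f 34 36 12
f 35 9 37
f 35 37 36
f 36 37 38
f 36 38 12
f 37 9 39
f 37 39 38
f 38 39 40
f 38 40 12
f 39 9 41
f 39 41 40
f 40 41 42
f 40 42 12
f 41 9 10
f 41 10 42
f 42 10 11
f 42 11 12
f 44 43 47
f 44 47 45
f 45 47 48
f 45 48 46
f 47 43 49
f 47 49 48
f 48 49 50
f 48 50 46
f 49 43 51
f 49 51 50
f 50 51 52
f 50 52 46
f 51 43 53
f 51 53 52
f 52 53 54
f 52 54 46
f 53 43 55
f 53 55 54
f 54 55 56
f 54 56 46
f 55 43 57
f 55 57 56
f 56 57 58
f 56 58 46
f 57 43 59
f 57 59 58
f 58 59 60
f 58 60 46
f 59 43 61
f 59 61 60
f 60 61 62
f 60 62 46
f 61 43 63
f 61 63 62
f 62 63 64
f 62 64 46
f 63 43 65
f 63 65 64
f 64 65 66
f 64 66 46
f 65 43 67
f 65 67 66
f 66 67 68
f 66 68 46
f 67 43 69
f 67 69 68
f 68 69 70
f 68 70 46
f 69 43 44
f 69 44 70
f 70 44 45
f 70 45 46
f 72 74 71
f 75 72 71
f 71 74 73
f 73 75 71
f 72 78 74
f 76 72 75
f 76 78 72
f 74 78 73
f 77 75 73
f 73 78 77
f 77 76 75
f 78 76 77
f 80 79 83
f 80 83 81
f 81 83 84
f 81 84 82
f 83 79 85
f 83 85 84
f 84 85 86
f 84 86 82
f 85 79 87
f 85 87 86
f 86 87 88
f 86 88 82
f 87 79 89
f 87 89 88
f 88 89 90
f 88 90 82
f 89 79 91
f 89 91 90
f 90 91 92
f 90 92 82
f 91 79 93
f 91 93 92
f 92 93 94
f 92 94 82
f 93 79 95
f 93 95 94
f 94 95 96
f 94 96 82
f 95 79 97
f 95 97 96
f 96 97 98
f 96 98 82
f 97 79 80
f 97 80 98
f 98 80 81
f 98 81 82



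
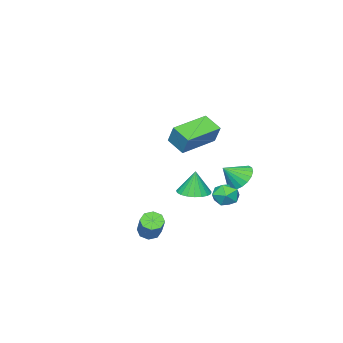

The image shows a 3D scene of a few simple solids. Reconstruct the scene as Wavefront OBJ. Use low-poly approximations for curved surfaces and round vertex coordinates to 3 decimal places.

v -2.818 0.306 -2.774
v -2.294 0.853 -3
v -2.102 -0.086 -2.066
v -2.466 1.013 -2.738
v -2.707 1.032 -2.483
v -2.97 0.908 -2.285
v -3.203 0.665 -2.185
v -3.36 0.351 -2.201
v -3.409 0.027 -2.331
v -3.341 -0.24 -2.548
v -3.17 -0.4 -2.81
v -2.928 -0.42 -3.065
v -2.665 -0.296 -3.262
v -2.432 -0.052 -3.363
v -2.275 0.262 -3.347
v -2.226 0.585 -3.217
v -2.443 -2.015 -4.159
v -1.858 -1.484 -4.154
v -2.497 -1.965 -2.901
v -2.124 -1.292 -4.173
v -2.445 -1.225 -4.19
v -2.766 -1.295 -4.201
v -3.031 -1.489 -4.205
v -3.194 -1.774 -4.201
v -3.227 -2.101 -4.19
v -3.125 -2.412 -4.173
v -2.905 -2.655 -4.154
v -2.604 -2.787 -4.136
v -2.276 -2.786 -4.122
v -1.977 -2.651 -4.114
v -1.758 -2.406 -4.114
v -1.657 -2.093 -4.122
v -1.693 -1.767 -4.136
v -0.671 -0.168 0.707
v -0.44 0.332 1.624
v -0.604 0.7 0.216
v -0.373 1.201 1.133
v 1.073 -0.461 0.427
v 1.304 0.04 1.344
v 1.14 0.408 -0.064
v 1.371 0.908 0.853
v -2.038 0.764 -3.879
v -1.555 0.281 -4.054
v -2.525 0.019 -3.166
v -2.042 -0.464 -3.341
v -1.854 0.103 -2.968
v -1.553 0.564 -3.408
v -2.527 -0.264 -3.812
v -2.226 0.197 -4.252
v -1.857 -0.354 -4.012
v -1.442 -0.127 -3.491
v -2.638 0.427 -3.729
v -2.223 0.654 -3.208
v 2.634 -0.129 -4.251
v 2.939 0.091 -4.609
v 3.592 0.85 -3.588
v 3.286 0.629 -3.229
v 2.604 0.296 -4.548
v 3.256 1.055 -3.526
v 2.286 0.252 -4.312
v 2.939 1.011 -3.291
v 2.172 -0.015 -4.041
v 2.824 0.743 -3.019
v 2.328 -0.35 -3.892
v 2.981 0.409 -2.871
v 2.664 -0.555 -3.954
v 3.316 0.204 -2.932
v 2.981 -0.511 -4.189
v 3.634 0.248 -3.168
v 3.096 -0.243 -4.461
v 3.748 0.515 -3.439
f 2 1 4
f 2 4 3
f 4 1 5
f 4 5 3
f 5 1 6
f 5 6 3
f 6 1 7
f 6 7 3
f 7 1 8
f 7 8 3
f 8 1 9
f 8 9 3
f 9 1 10
f 9 10 3
f 10 1 11
f 10 11 3
f 11 1 12
f 11 12 3
f 12 1 13
f 12 13 3
f 13 1 14
f 13 14 3
f 14 1 15
f 14 15 3
f 15 1 16
f 15 16 3
f 16 1 2
f 16 2 3
f 18 17 20
f 18 20 19
f 20 17 21
f 20 21 19
f 21 17 22
f 21 22 19
f 22 17 23
f 22 23 19
f 23 17 24
f 23 24 19
f 24 17 25
f 24 25 19
f 25 17 26
f 25 26 19
f 26 17 27
f 26 27 19
f 27 17 28
f 27 28 19
f 28 17 29
f 28 29 19
f 29 17 30
f 29 30 19
f 30 17 31
f 30 31 19
f 31 17 32
f 31 32 19
f 32 17 33
f 32 33 19
f 33 17 18
f 33 18 19
f 35 37 34
f 38 35 34
f 34 37 36
f 36 38 34
f 35 41 37
f 39 35 38
f 39 41 35
f 37 41 36
f 40 38 36
f 36 41 40
f 40 39 38
f 41 39 40
f 42 53 47
f 42 47 43
f 42 43 49
f 42 49 52
f 42 52 53
f 43 47 51
f 47 53 46
f 53 52 44
f 52 49 48
f 49 43 50
f 45 51 46
f 45 46 44
f 45 44 48
f 45 48 50
f 45 50 51
f 46 51 47
f 44 46 53
f 48 44 52
f 50 48 49
f 51 50 43
f 55 54 58
f 55 58 56
f 56 58 59
f 56 59 57
f 58 54 60
f 58 60 59
f 59 60 61
f 59 61 57
f 60 54 62
f 60 62 61
f 61 62 63
f 61 63 57
f 62 54 64
f 62 64 63
f 63 64 65
f 63 65 57
f 64 54 66
f 64 66 65
f 65 66 67
f 65 67 57
f 66 54 68
f 66 68 67
f 67 68 69
f 67 69 57
f 68 54 70
f 68 70 69
f 69 70 71
f 69 71 57
f 70 54 55
f 70 55 71
f 71 55 56
f 71 56 57



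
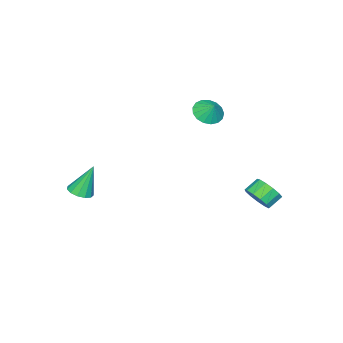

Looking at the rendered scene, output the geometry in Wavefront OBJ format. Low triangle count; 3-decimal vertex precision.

v -2.972 3.377 -4.283
v -2.575 2.974 -3.521
v -3.39 3.279 -2.934
v -3.788 3.683 -3.697
v -2.396 3.478 -3.535
v -3.212 3.783 -2.948
v -2.4 3.951 -3.786
v -3.216 4.256 -3.2
v -2.586 4.241 -4.196
v -3.402 4.546 -3.609
v -2.895 4.257 -4.633
v -3.71 4.562 -4.047
v -3.228 3.994 -4.959
v -4.043 4.299 -4.373
v -3.48 3.535 -5.071
v -4.295 3.84 -4.484
v -3.57 3.026 -4.932
v -4.386 3.331 -4.346
v -3.471 2.629 -4.588
v -4.287 2.934 -4.001
v -3.214 2.469 -4.147
v -4.029 2.774 -3.56
v -2.88 2.598 -3.749
v -3.695 2.903 -3.162
v -3.166 -0.101 1.565
v -2.644 -0.807 1.929
v -2.914 0.501 2.375
v -2.35 -0.578 1.668
v -2.244 -0.24 1.383
v -2.348 0.129 1.14
v -2.64 0.446 0.994
v -3.052 0.638 0.979
v -3.49 0.66 1.099
v -3.854 0.507 1.325
v -4.06 0.216 1.607
v -4.061 -0.149 1.878
v -3.857 -0.502 2.079
v -3.495 -0.764 2.161
v -3.057 -0.874 2.107
v 3.667 -3.974 -2.864
v 4.103 -3.317 -2.914
v 3.093 -3.446 -0.936
v 3.698 -3.21 -3.064
v 3.283 -3.345 -3.15
v 2.99 -3.68 -3.146
v 2.911 -4.108 -3.052
v 3.073 -4.493 -2.899
v 3.423 -4.714 -2.734
v 3.85 -4.699 -2.611
v 4.22 -4.454 -2.568
v 4.413 -4.057 -2.62
v 4.37 -3.633 -2.748
f 2 1 5
f 2 5 3
f 3 5 6
f 3 6 4
f 5 1 7
f 5 7 6
f 6 7 8
f 6 8 4
f 7 1 9
f 7 9 8
f 8 9 10
f 8 10 4
f 9 1 11
f 9 11 10
f 10 11 12
f 10 12 4
f 11 1 13
f 11 13 12
f 12 13 14
f 12 14 4
f 13 1 15
f 13 15 14
f 14 15 16
f 14 16 4
f 15 1 17
f 15 17 16
f 16 17 18
f 16 18 4
f 17 1 19
f 17 19 18
f 18 19 20
f 18 20 4
f 19 1 21
f 19 21 20
f 20 21 22
f 20 22 4
f 21 1 23
f 21 23 22
f 22 23 24
f 22 24 4
f 23 1 2
f 23 2 24
f 24 2 3
f 24 3 4
f 26 25 28
f 26 28 27
f 28 25 29
f 28 29 27
f 29 25 30
f 29 30 27
f 30 25 31
f 30 31 27
f 31 25 32
f 31 32 27
f 32 25 33
f 32 33 27
f 33 25 34
f 33 34 27
f 34 25 35
f 34 35 27
f 35 25 36
f 35 36 27
f 36 25 37
f 36 37 27
f 37 25 38
f 37 38 27
f 38 25 39
f 38 39 27
f 39 25 26
f 39 26 27
f 41 40 43
f 41 43 42
f 43 40 44
f 43 44 42
f 44 40 45
f 44 45 42
f 45 40 46
f 45 46 42
f 46 40 47
f 46 47 42
f 47 40 48
f 47 48 42
f 48 40 49
f 48 49 42
f 49 40 50
f 49 50 42
f 50 40 51
f 50 51 42
f 51 40 52
f 51 52 42
f 52 40 41
f 52 41 42



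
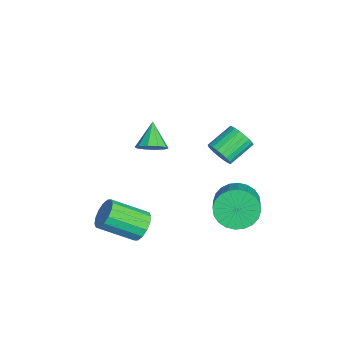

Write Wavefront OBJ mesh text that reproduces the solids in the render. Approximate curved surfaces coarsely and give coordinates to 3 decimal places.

v -1.397 0.912 -1.015
v -0.847 0.988 -0.541
v -1.573 2.063 0.129
v -2.123 1.988 -0.345
v -0.767 1.18 -0.762
v -1.493 2.255 -0.092
v -0.795 1.326 -1.027
v -1.521 2.401 -0.357
v -0.928 1.4 -1.289
v -1.654 2.475 -0.619
v -1.142 1.39 -1.505
v -1.868 2.465 -0.835
v -1.4 1.297 -1.635
v -2.126 2.372 -0.965
v -1.657 1.138 -1.659
v -2.383 2.213 -0.989
v -1.869 0.94 -1.571
v -2.595 2.015 -0.901
v -2 0.737 -1.387
v -2.726 1.812 -0.717
v -2.027 0.564 -1.138
v -2.753 1.639 -0.469
v -1.944 0.452 -0.869
v -2.67 1.527 -0.199
v -1.767 0.419 -0.624
v -2.493 1.494 0.046
v -1.526 0.472 -0.447
v -2.252 1.547 0.222
v -1.263 0.6 -0.369
v -1.989 1.676 0.301
v -1.023 0.783 -0.402
v -1.749 1.858 0.268
v 3.275 -2.831 -1.687
v 3.941 -2.64 -1.329
v 3.89 -4.259 -0.374
v 3.225 -4.449 -0.733
v 3.649 -2.492 -1.093
v 3.598 -4.11 -0.138
v 3.257 -2.434 -1.016
v 3.206 -4.053 -0.061
v 2.87 -2.483 -1.119
v 2.819 -4.102 -0.165
v 2.591 -2.625 -1.375
v 2.54 -4.244 -0.42
v 2.496 -2.822 -1.714
v 2.445 -4.441 -0.759
v 2.61 -3.021 -2.046
v 2.559 -4.64 -1.091
v 2.902 -3.17 -2.282
v 2.851 -4.788 -1.327
v 3.294 -3.227 -2.359
v 3.243 -4.846 -1.404
v 3.681 -3.178 -2.255
v 3.63 -4.797 -1.301
v 3.96 -3.036 -2
v 3.909 -4.655 -1.045
v 4.055 -2.839 -1.661
v 4.004 -4.458 -0.706
v 1.88 1.387 -1.554
v 2.359 2.028 -2.203
v 4.119 1.834 -1.094
v 3.64 1.193 -0.446
v 2.215 2.286 -1.93
v 3.976 2.092 -0.821
v 2.02 2.406 -1.6
v 3.781 2.212 -0.491
v 1.804 2.372 -1.263
v 3.565 2.178 -0.154
v 1.6 2.188 -0.97
v 3.361 1.993 0.139
v 1.438 1.881 -0.766
v 3.198 1.687 0.343
v 1.343 1.5 -0.683
v 3.104 1.306 0.426
v 1.33 1.101 -0.732
v 3.091 0.907 0.377
v 1.401 0.746 -0.906
v 3.161 0.552 0.203
v 1.544 0.488 -1.179
v 3.305 0.294 -0.07
v 1.739 0.368 -1.509
v 3.5 0.174 -0.4
v 1.955 0.402 -1.846
v 3.716 0.208 -0.737
v 2.159 0.587 -2.139
v 3.92 0.392 -1.03
v 2.322 0.893 -2.343
v 4.082 0.699 -1.234
v 2.416 1.274 -2.426
v 4.177 1.08 -1.317
v 2.429 1.673 -2.377
v 4.19 1.479 -1.268
v 0.919 -2.257 1.598
v 1.381 -2.449 2.13
v -0.099 -2.143 2.522
v 1.394 -2 2.09
v 1.226 -1.649 1.862
v 0.941 -1.53 1.533
v 0.648 -1.689 1.229
v 0.458 -2.064 1.066
v 0.445 -2.513 1.106
v 0.613 -2.864 1.335
v 0.898 -2.983 1.664
v 1.191 -2.825 1.968
f 2 1 5
f 2 5 3
f 3 5 6
f 3 6 4
f 5 1 7
f 5 7 6
f 6 7 8
f 6 8 4
f 7 1 9
f 7 9 8
f 8 9 10
f 8 10 4
f 9 1 11
f 9 11 10
f 10 11 12
f 10 12 4
f 11 1 13
f 11 13 12
f 12 13 14
f 12 14 4
f 13 1 15
f 13 15 14
f 14 15 16
f 14 16 4
f 15 1 17
f 15 17 16
f 16 17 18
f 16 18 4
f 17 1 19
f 17 19 18
f 18 19 20
f 18 20 4
f 19 1 21
f 19 21 20
f 20 21 22
f 20 22 4
f 21 1 23
f 21 23 22
f 22 23 24
f 22 24 4
f 23 1 25
f 23 25 24
f 24 25 26
f 24 26 4
f 25 1 27
f 25 27 26
f 26 27 28
f 26 28 4
f 27 1 29
f 27 29 28
f 28 29 30
f 28 30 4
f 29 1 31
f 29 31 30
f 30 31 32
f 30 32 4
f 31 1 2
f 31 2 32
f 32 2 3
f 32 3 4
f 34 33 37
f 34 37 35
f 35 37 38
f 35 38 36
f 37 33 39
f 37 39 38
f 38 39 40
f 38 40 36
f 39 33 41
f 39 41 40
f 40 41 42
f 40 42 36
f 41 33 43
f 41 43 42
f 42 43 44
f 42 44 36
f 43 33 45
f 43 45 44
f 44 45 46
f 44 46 36
f 45 33 47
f 45 47 46
f 46 47 48
f 46 48 36
f 47 33 49
f 47 49 48
f 48 49 50
f 48 50 36
f 49 33 51
f 49 51 50
f 50 51 52
f 50 52 36
f 51 33 53
f 51 53 52
f 52 53 54
f 52 54 36
f 53 33 55
f 53 55 54
f 54 55 56
f 54 56 36
f 55 33 57
f 55 57 56
f 56 57 58
f 56 58 36
f 57 33 34
f 57 34 58
f 58 34 35
f 58 35 36
f 60 59 63
f 60 63 61
f 61 63 64
f 61 64 62
f 63 59 65
f 63 65 64
f 64 65 66
f 64 66 62
f 65 59 67
f 65 67 66
f 66 67 68
f 66 68 62
f 67 59 69
f 67 69 68
f 68 69 70
f 68 70 62
f 69 59 71
f 69 71 70
f 70 71 72
f 70 72 62
f 71 59 73
f 71 73 72
f 72 73 74
f 72 74 62
f 73 59 75
f 73 75 74
f 74 75 76
f 74 76 62
f 75 59 77
f 75 77 76
f 76 77 78
f 76 78 62
f 77 59 79
f 77 79 78
f 78 79 80
f 78 80 62
f 79 59 81
f 79 81 80
f 80 81 82
f 80 82 62
f 81 59 83
f 81 83 82
f 82 83 84
f 82 84 62
f 83 59 85
f 83 85 84
f 84 85 86
f 84 86 62
f 85 59 87
f 85 87 86
f 86 87 88
f 86 88 62
f 87 59 89
f 87 89 88
f 88 89 90
f 88 90 62
f 89 59 91
f 89 91 90
f 90 91 92
f 90 92 62
f 91 59 60
f 91 60 92
f 92 60 61
f 92 61 62
f 94 93 96
f 94 96 95
f 96 93 97
f 96 97 95
f 97 93 98
f 97 98 95
f 98 93 99
f 98 99 95
f 99 93 100
f 99 100 95
f 100 93 101
f 100 101 95
f 101 93 102
f 101 102 95
f 102 93 103
f 102 103 95
f 103 93 104
f 103 104 95
f 104 93 94
f 104 94 95



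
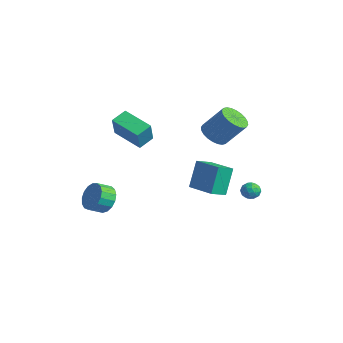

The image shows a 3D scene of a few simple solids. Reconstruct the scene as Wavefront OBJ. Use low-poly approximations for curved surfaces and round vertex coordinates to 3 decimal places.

v -1.656 -3.439 -1.991
v -0.82 -3.806 -2.511
v -0.909 -4.748 -1.989
v -1.744 -4.381 -1.469
v -0.623 -3.597 -2.099
v -0.712 -4.538 -1.577
v -0.662 -3.351 -1.662
v -0.751 -4.292 -1.14
v -0.929 -3.125 -1.301
v -1.018 -4.067 -0.779
v -1.362 -2.972 -1.098
v -1.451 -3.913 -0.576
v -1.863 -2.925 -1.099
v -1.951 -3.867 -0.577
v -2.316 -2.997 -1.305
v -2.404 -3.938 -0.783
v -2.617 -3.169 -1.668
v -2.706 -4.111 -1.146
v -2.699 -3.404 -2.105
v -2.788 -4.345 -1.583
v -2.541 -3.647 -2.515
v -2.63 -4.588 -1.994
v -2.181 -3.842 -2.806
v -2.27 -4.783 -2.284
v -1.7 -3.945 -2.91
v -1.789 -4.886 -2.388
v -1.209 -3.932 -2.804
v -1.298 -4.873 -2.282
v -0.247 3.437 2.465
v 0.335 2.613 2.615
v 1.249 3.559 4.265
v 0.667 4.383 4.115
v 0.563 2.825 2.368
v 1.477 3.771 4.018
v 0.668 3.13 2.135
v 1.582 4.076 3.785
v 0.634 3.482 1.952
v 1.547 4.428 3.602
v 0.465 3.827 1.847
v 1.379 4.773 3.497
v 0.188 4.113 1.837
v 1.102 5.059 3.487
v -0.155 4.295 1.922
v 0.759 5.242 3.572
v -0.512 4.348 2.09
v 0.402 5.294 3.74
v -0.829 4.261 2.315
v 0.085 5.207 3.965
v -1.057 4.049 2.562
v -0.143 4.995 4.212
v -1.162 3.744 2.795
v -0.248 4.69 4.445
v -1.127 3.392 2.978
v -0.214 4.338 4.628
v -0.959 3.047 3.083
v -0.045 3.993 4.733
v -0.682 2.761 3.093
v 0.232 3.707 4.743
v -0.339 2.578 3.008
v 0.575 3.525 4.658
v 0.018 2.526 2.84
v 0.932 3.472 4.49
v 3.774 4.24 -0.565
v 4.039 3.811 -1.01
v 2.801 3.769 -0.69
v 3.066 3.34 -1.135
v 3.236 3.297 -0.486
v 3.837 3.589 -0.408
v 3.003 3.991 -1.292
v 3.604 4.283 -1.214
v 3.563 3.658 -1.46
v 3.706 3.229 -0.962
v 3.134 4.351 -0.738
v 3.277 3.922 -0.24
v 3.992 4.067 -0.776
v 2.848 3.513 -0.924
v 2.948 3.488 -0.542
v 3.103 3.236 -0.804
v 3.873 3.936 -0.423
v 4.029 3.684 -0.685
v 3.557 3.382 -0.376
v 2.811 3.896 -1.015
v 2.967 3.644 -1.277
v 3.737 4.344 -0.896
v 3.892 4.092 -1.158
v 3.283 4.198 -1.324
v 3.868 3.725 -1.303
v 3.296 3.447 -1.376
v 3.259 3.83 -1.468
v 3.612 4.002 -1.423
v 3.952 3.473 -1.01
v 3.38 3.195 -1.083
v 3.48 3.17 -0.701
v 3.834 3.342 -0.656
v 3.672 3.382 -1.274
v 3.46 4.385 -0.617
v 2.888 4.107 -0.69
v 3.006 4.238 -1.044
v 3.36 4.41 -0.999
v 3.544 4.133 -0.324
v 2.972 3.855 -0.397
v 3.228 3.578 -0.277
v 3.581 3.75 -0.232
v 3.168 4.198 -0.426
v -3.644 -1.676 2.473
v -2.999 -2.201 4.002
v -3.857 -0.619 2.926
v -3.212 -1.143 4.455
v -1.668 -1.017 1.865
v -1.023 -1.541 3.394
v -1.881 0.041 2.318
v -1.236 -0.484 3.847
v 3.02 -0.345 0.537
v 2.613 0.406 2.356
v 2.953 0.72 0.082
v 2.546 1.471 1.901
v 5.054 -0.071 0.879
v 4.647 0.68 2.698
v 4.987 0.994 0.424
v 4.58 1.745 2.243
f 2 1 5
f 2 5 3
f 3 5 6
f 3 6 4
f 5 1 7
f 5 7 6
f 6 7 8
f 6 8 4
f 7 1 9
f 7 9 8
f 8 9 10
f 8 10 4
f 9 1 11
f 9 11 10
f 10 11 12
f 10 12 4
f 11 1 13
f 11 13 12
f 12 13 14
f 12 14 4
f 13 1 15
f 13 15 14
f 14 15 16
f 14 16 4
f 15 1 17
f 15 17 16
f 16 17 18
f 16 18 4
f 17 1 19
f 17 19 18
f 18 19 20
f 18 20 4
f 19 1 21
f 19 21 20
f 20 21 22
f 20 22 4
f 21 1 23
f 21 23 22
f 22 23 24
f 22 24 4
f 23 1 25
f 23 25 24
f 24 25 26
f 24 26 4
f 25 1 27
f 25 27 26
f 26 27 28
f 26 28 4
f 27 1 2
f 27 2 28
f 28 2 3
f 28 3 4
f 30 29 33
f 30 33 31
f 31 33 34
f 31 34 32
f 33 29 35
f 33 35 34
f 34 35 36
f 34 36 32
f 35 29 37
f 35 37 36
f 36 37 38
f 36 38 32
f 37 29 39
f 37 39 38
f 38 39 40
f 38 40 32
f 39 29 41
f 39 41 40
f 40 41 42
f 40 42 32
f 41 29 43
f 41 43 42
f 42 43 44
f 42 44 32
f 43 29 45
f 43 45 44
f 44 45 46
f 44 46 32
f 45 29 47
f 45 47 46
f 46 47 48
f 46 48 32
f 47 29 49
f 47 49 48
f 48 49 50
f 48 50 32
f 49 29 51
f 49 51 50
f 50 51 52
f 50 52 32
f 51 29 53
f 51 53 52
f 52 53 54
f 52 54 32
f 53 29 55
f 53 55 54
f 54 55 56
f 54 56 32
f 55 29 57
f 55 57 56
f 56 57 58
f 56 58 32
f 57 29 59
f 57 59 58
f 58 59 60
f 58 60 32
f 59 29 61
f 59 61 60
f 60 61 62
f 60 62 32
f 61 29 30
f 61 30 62
f 62 30 31
f 62 31 32
f 63 100 79
f 100 74 103
f 79 103 68
f 100 103 79
f 63 79 75
f 79 68 80
f 75 80 64
f 79 80 75
f 63 75 84
f 75 64 85
f 84 85 70
f 75 85 84
f 63 84 96
f 84 70 99
f 96 99 73
f 84 99 96
f 63 96 100
f 96 73 104
f 100 104 74
f 96 104 100
f 64 80 91
f 80 68 94
f 91 94 72
f 80 94 91
f 68 103 81
f 103 74 102
f 81 102 67
f 103 102 81
f 74 104 101
f 104 73 97
f 101 97 65
f 104 97 101
f 73 99 98
f 99 70 86
f 98 86 69
f 99 86 98
f 70 85 90
f 85 64 87
f 90 87 71
f 85 87 90
f 66 92 78
f 92 72 93
f 78 93 67
f 92 93 78
f 66 78 76
f 78 67 77
f 76 77 65
f 78 77 76
f 66 76 83
f 76 65 82
f 83 82 69
f 76 82 83
f 66 83 88
f 83 69 89
f 88 89 71
f 83 89 88
f 66 88 92
f 88 71 95
f 92 95 72
f 88 95 92
f 67 93 81
f 93 72 94
f 81 94 68
f 93 94 81
f 65 77 101
f 77 67 102
f 101 102 74
f 77 102 101
f 69 82 98
f 82 65 97
f 98 97 73
f 82 97 98
f 71 89 90
f 89 69 86
f 90 86 70
f 89 86 90
f 72 95 91
f 95 71 87
f 91 87 64
f 95 87 91
f 106 108 105
f 109 106 105
f 105 108 107
f 107 109 105
f 106 112 108
f 110 106 109
f 110 112 106
f 108 112 107
f 111 109 107
f 107 112 111
f 111 110 109
f 112 110 111
f 114 116 113
f 117 114 113
f 113 116 115
f 115 117 113
f 114 120 116
f 118 114 117
f 118 120 114
f 116 120 115
f 119 117 115
f 115 120 119
f 119 118 117
f 120 118 119



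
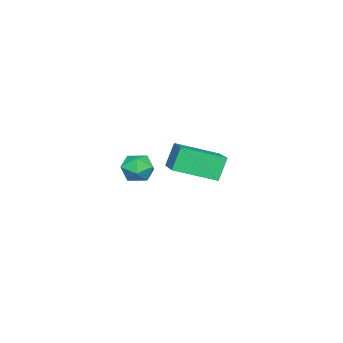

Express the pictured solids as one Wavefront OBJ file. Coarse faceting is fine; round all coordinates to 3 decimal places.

v -1.009 1.684 -4.157
v -1.44 1.811 -3.208
v -1.776 3.08 -4.692
v -2.207 3.207 -3.743
v 0.427 2.673 -3.637
v -0.004 2.8 -2.688
v -0.34 4.069 -4.172
v -0.771 4.196 -3.223
v 3.029 3.11 -3.011
v 3.47 2.944 -2.561
v 2.35 2.416 -2.599
v 2.791 2.25 -2.149
v 2.513 2.839 -2.132
v 2.933 3.268 -2.386
v 2.887 2.092 -2.774
v 3.307 2.521 -3.028
v 3.383 2.315 -2.414
v 3.152 2.777 -2.017
v 2.668 2.583 -3.143
v 2.437 3.045 -2.746
f 2 4 1
f 5 2 1
f 1 4 3
f 3 5 1
f 2 8 4
f 6 2 5
f 6 8 2
f 4 8 3
f 7 5 3
f 3 8 7
f 7 6 5
f 8 6 7
f 9 20 14
f 9 14 10
f 9 10 16
f 9 16 19
f 9 19 20
f 10 14 18
f 14 20 13
f 20 19 11
f 19 16 15
f 16 10 17
f 12 18 13
f 12 13 11
f 12 11 15
f 12 15 17
f 12 17 18
f 13 18 14
f 11 13 20
f 15 11 19
f 17 15 16
f 18 17 10



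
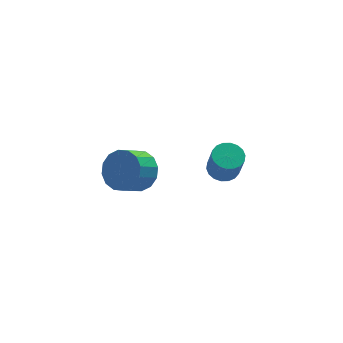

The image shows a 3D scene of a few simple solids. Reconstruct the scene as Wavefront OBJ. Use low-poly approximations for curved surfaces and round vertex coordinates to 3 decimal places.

v 3.365 1.517 -4.108
v 3.975 1.941 -3.949
v 3.985 1.387 -2.512
v 3.375 0.963 -2.672
v 3.718 2.146 -3.868
v 3.729 1.591 -2.432
v 3.391 2.226 -3.835
v 3.402 1.672 -2.398
v 3.059 2.166 -3.856
v 3.069 1.611 -2.419
v 2.788 1.977 -3.927
v 2.798 1.423 -2.49
v 2.63 1.697 -4.034
v 2.641 1.143 -2.597
v 2.619 1.382 -4.155
v 2.629 0.828 -2.718
v 2.755 1.093 -4.268
v 2.765 0.539 -2.831
v 3.011 0.889 -4.348
v 3.022 0.334 -2.912
v 3.338 0.808 -4.382
v 3.349 0.254 -2.945
v 3.671 0.869 -4.361
v 3.681 0.314 -2.924
v 3.942 1.057 -4.29
v 3.952 0.503 -2.853
v 4.099 1.337 -4.183
v 4.11 0.783 -2.746
v 4.111 1.652 -4.062
v 4.121 1.098 -2.625
v -1.507 -0.936 -0.228
v -1.035 -0.531 0.568
v -1.941 -0.918 1.303
v -2.413 -1.324 0.508
v -1.345 -0.151 0.386
v -2.251 -0.538 1.121
v -1.698 0.019 0.04
v -2.604 -0.369 0.775
v -2 -0.068 -0.378
v -2.906 -0.455 0.357
v -2.17 -0.387 -0.756
v -3.076 -0.774 -0.02
v -2.162 -0.853 -0.992
v -3.069 -1.241 -0.256
v -1.979 -1.342 -1.023
v -2.885 -1.729 -0.288
v -1.669 -1.722 -0.841
v -2.575 -2.109 -0.106
v -1.316 -1.891 -0.495
v -2.222 -2.279 0.24
v -1.014 -1.805 -0.077
v -1.92 -2.192 0.658
v -0.844 -1.486 0.3
v -1.75 -1.873 1.036
v -0.851 -1.019 0.536
v -1.758 -1.407 1.272
f 2 1 5
f 2 5 3
f 3 5 6
f 3 6 4
f 5 1 7
f 5 7 6
f 6 7 8
f 6 8 4
f 7 1 9
f 7 9 8
f 8 9 10
f 8 10 4
f 9 1 11
f 9 11 10
f 10 11 12
f 10 12 4
f 11 1 13
f 11 13 12
f 12 13 14
f 12 14 4
f 13 1 15
f 13 15 14
f 14 15 16
f 14 16 4
f 15 1 17
f 15 17 16
f 16 17 18
f 16 18 4
f 17 1 19
f 17 19 18
f 18 19 20
f 18 20 4
f 19 1 21
f 19 21 20
f 20 21 22
f 20 22 4
f 21 1 23
f 21 23 22
f 22 23 24
f 22 24 4
f 23 1 25
f 23 25 24
f 24 25 26
f 24 26 4
f 25 1 27
f 25 27 26
f 26 27 28
f 26 28 4
f 27 1 29
f 27 29 28
f 28 29 30
f 28 30 4
f 29 1 2
f 29 2 30
f 30 2 3
f 30 3 4
f 32 31 35
f 32 35 33
f 33 35 36
f 33 36 34
f 35 31 37
f 35 37 36
f 36 37 38
f 36 38 34
f 37 31 39
f 37 39 38
f 38 39 40
f 38 40 34
f 39 31 41
f 39 41 40
f 40 41 42
f 40 42 34
f 41 31 43
f 41 43 42
f 42 43 44
f 42 44 34
f 43 31 45
f 43 45 44
f 44 45 46
f 44 46 34
f 45 31 47
f 45 47 46
f 46 47 48
f 46 48 34
f 47 31 49
f 47 49 48
f 48 49 50
f 48 50 34
f 49 31 51
f 49 51 50
f 50 51 52
f 50 52 34
f 51 31 53
f 51 53 52
f 52 53 54
f 52 54 34
f 53 31 55
f 53 55 54
f 54 55 56
f 54 56 34
f 55 31 32
f 55 32 56
f 56 32 33
f 56 33 34

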